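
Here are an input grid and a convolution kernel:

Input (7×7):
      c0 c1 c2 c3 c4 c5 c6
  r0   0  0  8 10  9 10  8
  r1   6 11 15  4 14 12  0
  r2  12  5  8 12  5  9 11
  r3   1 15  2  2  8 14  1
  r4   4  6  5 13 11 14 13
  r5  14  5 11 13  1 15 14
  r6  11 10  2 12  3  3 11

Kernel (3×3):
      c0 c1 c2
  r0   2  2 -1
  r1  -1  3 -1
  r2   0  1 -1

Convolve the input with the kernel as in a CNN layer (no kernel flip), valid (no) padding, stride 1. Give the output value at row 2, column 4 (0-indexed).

51

The receptive field on the input at this output position is [5 9 11 / 8 14 1 / 11 14 13]. Elementwise product with the kernel and sum: 5·2 + 9·2 + 11·-1 + 8·-1 + 14·3 + 1·-1 + 14·1 + 13·-1.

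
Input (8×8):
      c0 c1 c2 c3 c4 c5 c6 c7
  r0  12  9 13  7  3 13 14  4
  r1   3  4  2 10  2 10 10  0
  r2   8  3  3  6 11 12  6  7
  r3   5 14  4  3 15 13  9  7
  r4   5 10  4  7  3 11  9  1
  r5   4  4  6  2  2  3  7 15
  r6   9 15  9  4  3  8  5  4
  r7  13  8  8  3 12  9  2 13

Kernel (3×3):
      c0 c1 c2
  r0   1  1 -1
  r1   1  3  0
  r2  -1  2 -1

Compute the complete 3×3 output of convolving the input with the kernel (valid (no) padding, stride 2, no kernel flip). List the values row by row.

18 47 41
66 18 81
39 16 24

Output[0,0]: The receptive field on the input at this output position is [12 9 13 / 3 4 2 / 8 3 3]. Elementwise product with the kernel and sum: 12·1 + 9·1 + 13·-1 + 3·1 + 4·3 + 8·-1 + 3·2 + 3·-1.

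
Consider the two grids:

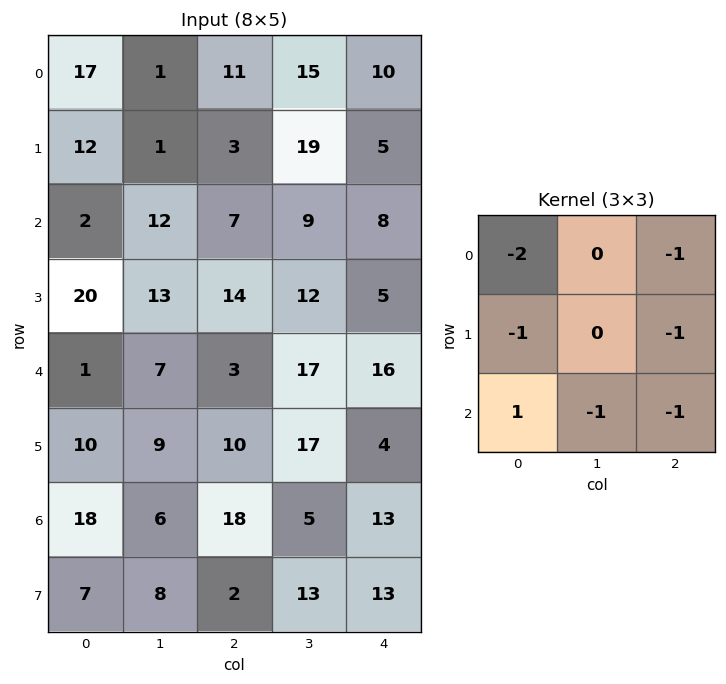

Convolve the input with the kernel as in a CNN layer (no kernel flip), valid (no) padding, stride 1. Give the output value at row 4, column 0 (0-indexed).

-31

The receptive field on the input at this output position is [1 7 3 / 10 9 10 / 18 6 18]. Elementwise product with the kernel and sum: 1·-2 + 3·-1 + 10·-1 + 10·-1 + 18·1 + 6·-1 + 18·-1.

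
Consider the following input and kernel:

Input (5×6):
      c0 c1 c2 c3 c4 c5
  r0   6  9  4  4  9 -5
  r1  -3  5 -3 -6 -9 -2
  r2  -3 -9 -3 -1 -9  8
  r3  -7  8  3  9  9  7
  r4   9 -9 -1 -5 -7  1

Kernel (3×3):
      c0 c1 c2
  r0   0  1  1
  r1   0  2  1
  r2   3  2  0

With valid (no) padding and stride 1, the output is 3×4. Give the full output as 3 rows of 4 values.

-7 -37 -19 -37
-24 14 1 24
16 -18 4 -5

Output[0,0]: The receptive field on the input at this output position is [6 9 4 / -3 5 -3 / -3 -9 -3]. Elementwise product with the kernel and sum: 9·1 + 4·1 + 5·2 + -3·1 + -3·3 + -9·2.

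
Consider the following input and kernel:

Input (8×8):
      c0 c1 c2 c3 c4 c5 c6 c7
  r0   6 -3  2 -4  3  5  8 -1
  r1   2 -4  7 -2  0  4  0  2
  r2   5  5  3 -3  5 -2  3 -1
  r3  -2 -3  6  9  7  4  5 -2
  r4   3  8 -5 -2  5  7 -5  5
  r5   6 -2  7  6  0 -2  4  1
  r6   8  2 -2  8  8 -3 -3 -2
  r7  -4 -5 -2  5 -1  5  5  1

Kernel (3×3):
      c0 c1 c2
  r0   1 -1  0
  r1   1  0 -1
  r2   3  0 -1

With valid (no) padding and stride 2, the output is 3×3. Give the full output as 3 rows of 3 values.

16 17 10
6 -15 29
20 -10 21

Output[0,0]: The receptive field on the input at this output position is [6 -3 2 / 2 -4 7 / 5 5 3]. Elementwise product with the kernel and sum: 6·1 + -3·-1 + 2·1 + 7·-1 + 5·3 + 3·-1.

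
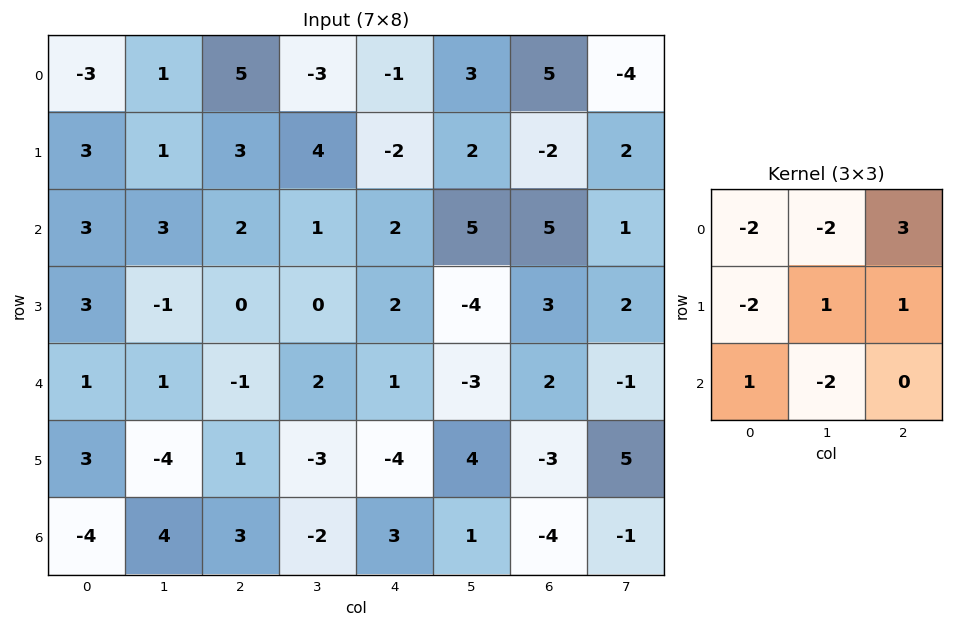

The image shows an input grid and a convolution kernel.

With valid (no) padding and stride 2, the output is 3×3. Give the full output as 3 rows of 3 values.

Output[0,0]: The receptive field on the input at this output position is [-3 1 5 / 3 1 3 / 3 3 2]. Elementwise product with the kernel and sum: -3·-2 + 1·-2 + 5·3 + 3·-2 + 1·1 + 3·1 + 3·1 + 3·-2.
Output[0,1]: The receptive field on the input at this output position is [5 -3 -1 / 3 4 -2 / 2 1 2]. Elementwise product with the kernel and sum: 5·-2 + -3·-2 + -1·3 + 3·-2 + 4·1 + -2·1 + 2·1 + 1·-2.

14 -11 7
-14 -3 3
-28 -1 20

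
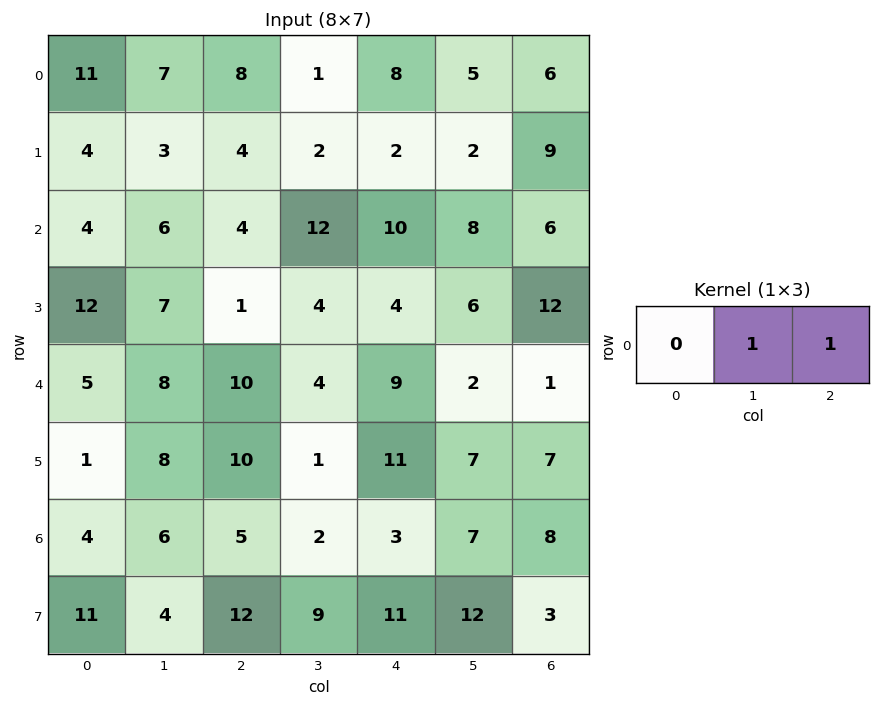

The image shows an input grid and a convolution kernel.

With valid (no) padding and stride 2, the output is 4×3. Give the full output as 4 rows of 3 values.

Output[0,0]: The receptive field on the input at this output position is [11 7 8]. Elementwise product with the kernel and sum: 7·1 + 8·1.
Output[0,1]: The receptive field on the input at this output position is [8 1 8]. Elementwise product with the kernel and sum: 1·1 + 8·1.

15 9 11
10 22 14
18 13 3
11 5 15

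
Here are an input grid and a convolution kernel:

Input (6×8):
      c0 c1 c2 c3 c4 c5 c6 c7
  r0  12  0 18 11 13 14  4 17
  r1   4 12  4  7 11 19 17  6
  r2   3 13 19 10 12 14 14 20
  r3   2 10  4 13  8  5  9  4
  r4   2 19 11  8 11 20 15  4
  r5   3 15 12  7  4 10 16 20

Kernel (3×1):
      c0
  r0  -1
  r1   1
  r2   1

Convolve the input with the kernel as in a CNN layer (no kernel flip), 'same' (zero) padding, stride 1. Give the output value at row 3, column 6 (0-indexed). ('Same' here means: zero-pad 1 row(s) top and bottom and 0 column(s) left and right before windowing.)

10

The receptive field on the zero-padded input at this output position is [14 / 9 / 15]. Elementwise product with the kernel and sum: 14·-1 + 9·1 + 15·1.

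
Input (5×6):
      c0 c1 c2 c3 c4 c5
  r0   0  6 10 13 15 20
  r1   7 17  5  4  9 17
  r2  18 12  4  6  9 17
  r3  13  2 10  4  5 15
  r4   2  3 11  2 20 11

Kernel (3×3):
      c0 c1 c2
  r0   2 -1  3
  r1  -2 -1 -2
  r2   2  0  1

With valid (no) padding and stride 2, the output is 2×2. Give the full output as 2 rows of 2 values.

Output[0,0]: The receptive field on the input at this output position is [0 6 10 / 7 17 5 / 18 12 4]. Elementwise product with the kernel and sum: 0·2 + 6·-1 + 10·3 + 7·-2 + 17·-1 + 5·-2 + 18·2 + 4·1.
Output[0,1]: The receptive field on the input at this output position is [10 13 15 / 5 4 9 / 4 6 9]. Elementwise product with the kernel and sum: 10·2 + 13·-1 + 15·3 + 5·-2 + 4·-1 + 9·-2 + 4·2 + 9·1.

23 37
3 37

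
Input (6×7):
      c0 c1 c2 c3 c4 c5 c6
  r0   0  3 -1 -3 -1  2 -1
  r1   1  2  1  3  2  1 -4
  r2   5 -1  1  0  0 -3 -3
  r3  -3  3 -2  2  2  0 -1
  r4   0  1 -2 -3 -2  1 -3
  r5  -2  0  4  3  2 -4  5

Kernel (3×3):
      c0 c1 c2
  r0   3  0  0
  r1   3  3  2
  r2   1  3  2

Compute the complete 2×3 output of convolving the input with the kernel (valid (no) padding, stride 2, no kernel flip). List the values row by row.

Output[0,0]: The receptive field on the input at this output position is [0 3 -1 / 1 2 1 / 5 -1 1]. Elementwise product with the kernel and sum: 0·3 + 1·3 + 2·3 + 1·2 + 5·1 + -1·3 + 1·2.
Output[0,1]: The receptive field on the input at this output position is [-1 -3 -1 / 1 3 2 / 1 0 0]. Elementwise product with the kernel and sum: -1·3 + 1·3 + 3·3 + 2·2 + 1·1 + 0·3 + 0·2.

15 14 -17
10 -8 -1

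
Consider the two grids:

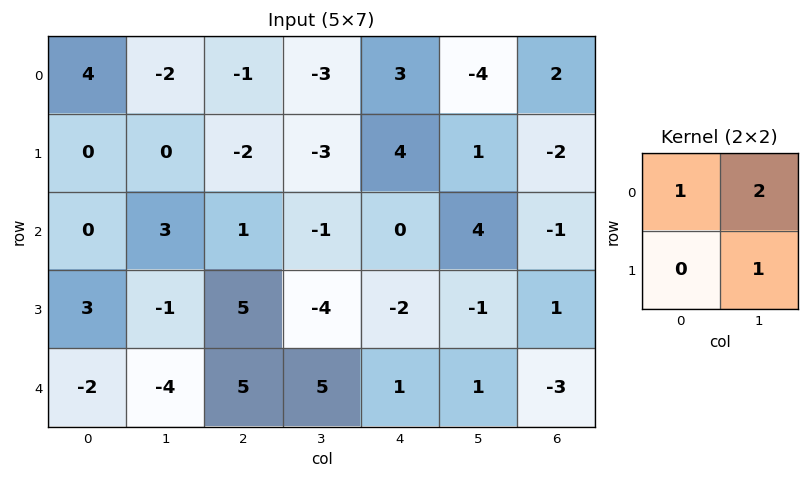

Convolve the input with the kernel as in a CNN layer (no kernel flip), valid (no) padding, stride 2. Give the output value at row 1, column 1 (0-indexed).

-5

The receptive field on the input at this output position is [1 -1 / 5 -4]. Elementwise product with the kernel and sum: 1·1 + -1·2 + -4·1.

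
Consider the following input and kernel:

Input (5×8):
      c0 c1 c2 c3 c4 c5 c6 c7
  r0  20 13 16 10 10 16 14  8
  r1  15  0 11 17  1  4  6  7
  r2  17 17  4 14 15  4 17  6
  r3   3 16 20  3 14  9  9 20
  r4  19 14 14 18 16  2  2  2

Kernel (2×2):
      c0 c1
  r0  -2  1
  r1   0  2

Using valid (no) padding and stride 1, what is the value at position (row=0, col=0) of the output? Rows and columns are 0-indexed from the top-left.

-27

The receptive field on the input at this output position is [20 13 / 15 0]. Elementwise product with the kernel and sum: 20·-2 + 13·1 + 0·2.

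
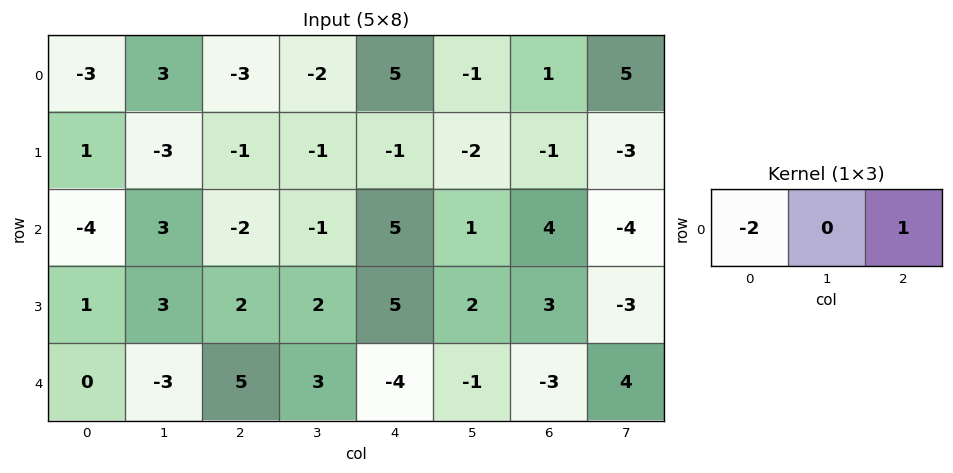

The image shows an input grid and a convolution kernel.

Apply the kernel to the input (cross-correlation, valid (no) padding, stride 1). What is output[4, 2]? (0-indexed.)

The receptive field on the input at this output position is [5 3 -4]. Elementwise product with the kernel and sum: 5·-2 + -4·1.

-14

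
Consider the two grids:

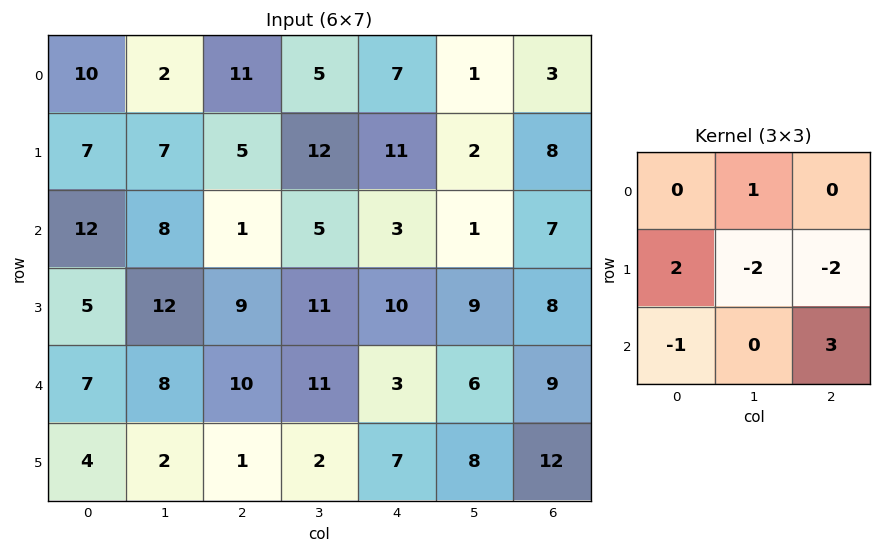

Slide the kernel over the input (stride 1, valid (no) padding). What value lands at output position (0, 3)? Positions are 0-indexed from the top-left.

3

The receptive field on the input at this output position is [5 7 1 / 12 11 2 / 5 3 1]. Elementwise product with the kernel and sum: 7·1 + 12·2 + 11·-2 + 2·-2 + 5·-1 + 1·3.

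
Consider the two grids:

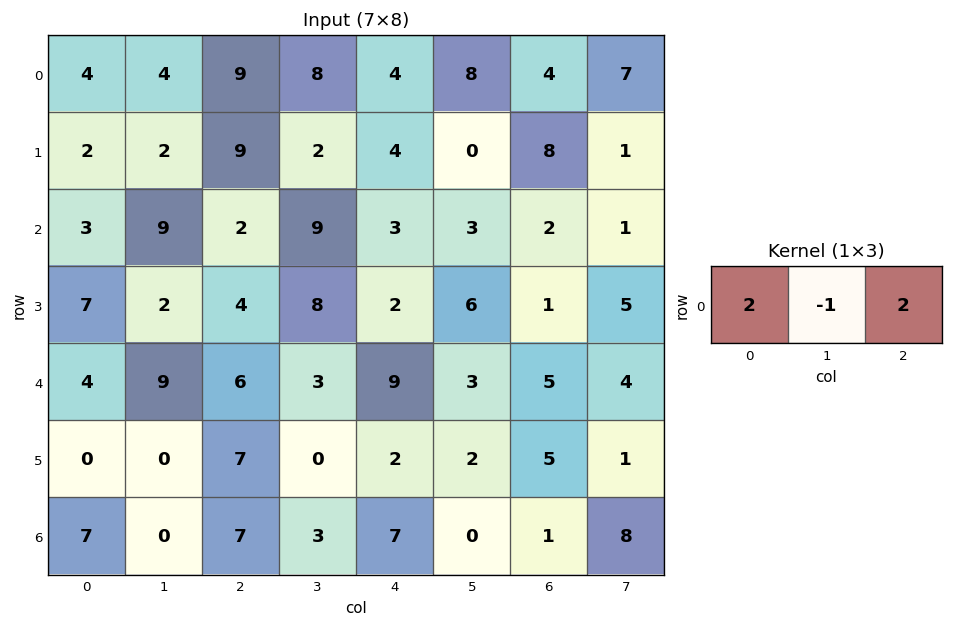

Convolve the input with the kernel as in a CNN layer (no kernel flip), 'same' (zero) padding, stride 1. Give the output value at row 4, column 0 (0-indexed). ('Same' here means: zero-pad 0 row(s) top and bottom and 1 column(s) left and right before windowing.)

14

The receptive field on the zero-padded input at this output position is [0 4 9]. Elementwise product with the kernel and sum: 0·2 + 4·-1 + 9·2.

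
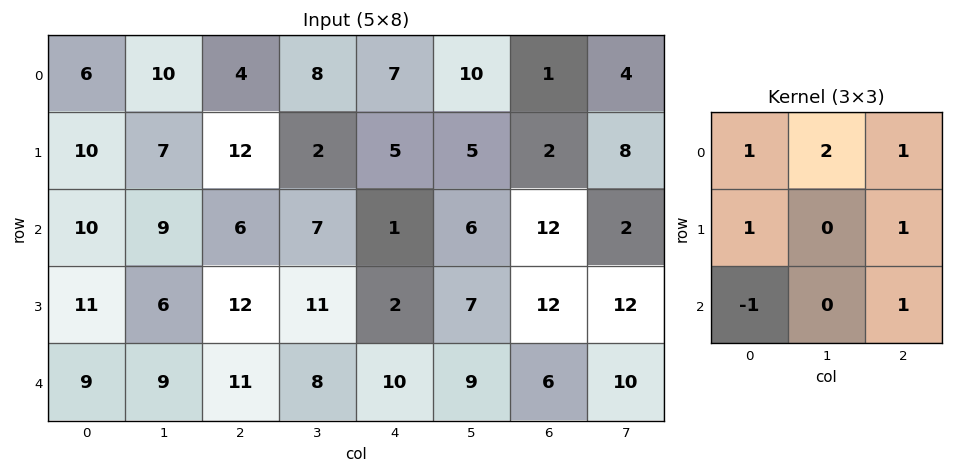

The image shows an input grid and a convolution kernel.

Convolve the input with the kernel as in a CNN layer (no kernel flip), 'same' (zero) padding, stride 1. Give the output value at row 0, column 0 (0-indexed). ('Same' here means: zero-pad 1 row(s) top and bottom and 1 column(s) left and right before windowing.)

17

The receptive field on the zero-padded input at this output position is [0 0 0 / 0 6 10 / 0 10 7]. Elementwise product with the kernel and sum: 0·1 + 0·2 + 0·1 + 0·1 + 10·1 + 0·-1 + 7·1.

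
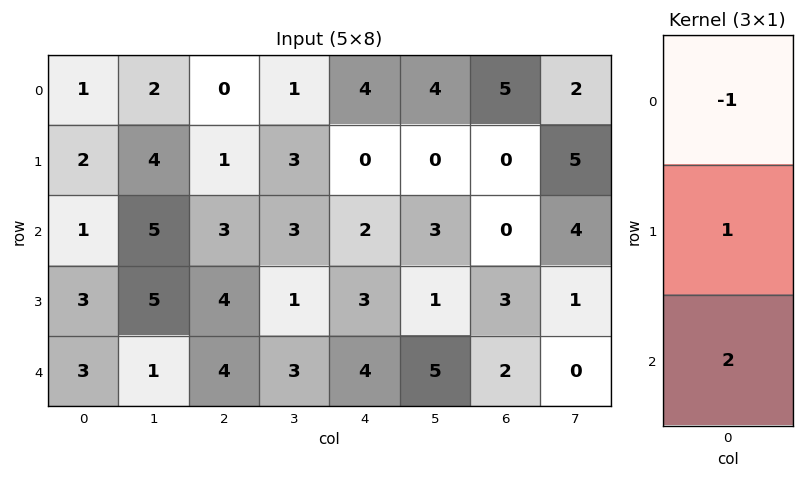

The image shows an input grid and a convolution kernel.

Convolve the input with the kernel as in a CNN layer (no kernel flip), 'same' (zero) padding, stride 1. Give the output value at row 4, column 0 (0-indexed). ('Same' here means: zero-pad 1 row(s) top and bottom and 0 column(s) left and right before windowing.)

The receptive field on the zero-padded input at this output position is [3 / 3 / 0]. Elementwise product with the kernel and sum: 3·-1 + 3·1 + 0·2.

0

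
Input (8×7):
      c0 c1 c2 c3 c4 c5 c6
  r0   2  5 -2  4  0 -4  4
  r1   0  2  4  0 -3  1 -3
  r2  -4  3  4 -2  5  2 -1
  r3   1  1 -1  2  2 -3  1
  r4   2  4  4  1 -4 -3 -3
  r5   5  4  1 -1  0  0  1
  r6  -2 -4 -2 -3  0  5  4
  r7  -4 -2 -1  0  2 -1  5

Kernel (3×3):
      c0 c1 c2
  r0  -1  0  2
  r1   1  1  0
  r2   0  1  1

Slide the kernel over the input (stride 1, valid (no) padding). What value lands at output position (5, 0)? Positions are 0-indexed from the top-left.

The receptive field on the input at this output position is [5 4 1 / -2 -4 -2 / -4 -2 -1]. Elementwise product with the kernel and sum: 5·-1 + 1·2 + -2·1 + -4·1 + -2·1 + -1·1.

-12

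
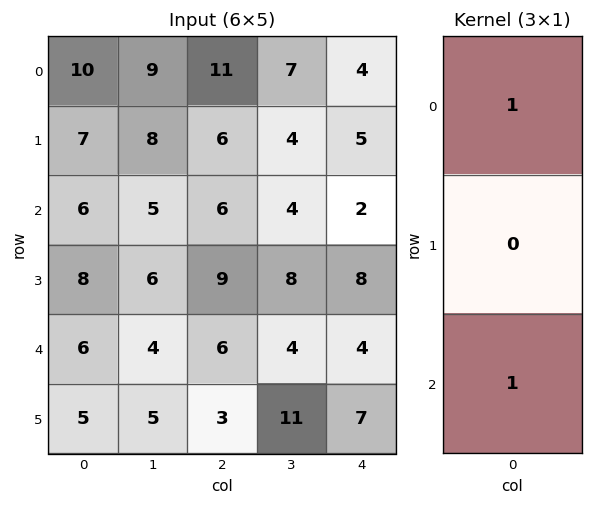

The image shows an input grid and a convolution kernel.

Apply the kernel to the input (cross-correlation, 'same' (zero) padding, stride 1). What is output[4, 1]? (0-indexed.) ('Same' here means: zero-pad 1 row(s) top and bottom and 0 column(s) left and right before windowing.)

The receptive field on the zero-padded input at this output position is [6 / 4 / 5]. Elementwise product with the kernel and sum: 6·1 + 5·1.

11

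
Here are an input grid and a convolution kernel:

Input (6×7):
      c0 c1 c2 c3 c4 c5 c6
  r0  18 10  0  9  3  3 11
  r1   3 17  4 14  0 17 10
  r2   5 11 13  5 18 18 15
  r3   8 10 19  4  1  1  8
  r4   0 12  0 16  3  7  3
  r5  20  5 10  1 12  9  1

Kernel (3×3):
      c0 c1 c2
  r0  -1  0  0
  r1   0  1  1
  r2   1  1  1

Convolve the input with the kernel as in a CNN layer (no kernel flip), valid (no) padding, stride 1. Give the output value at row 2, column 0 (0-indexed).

36

The receptive field on the input at this output position is [5 11 13 / 8 10 19 / 0 12 0]. Elementwise product with the kernel and sum: 5·-1 + 10·1 + 19·1 + 0·1 + 12·1 + 0·1.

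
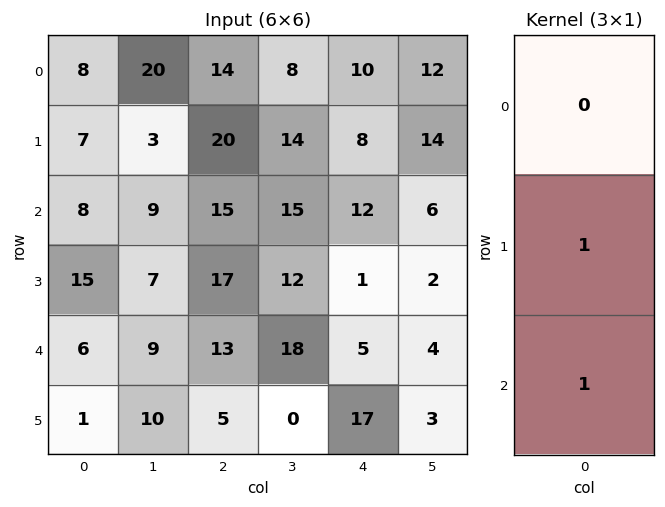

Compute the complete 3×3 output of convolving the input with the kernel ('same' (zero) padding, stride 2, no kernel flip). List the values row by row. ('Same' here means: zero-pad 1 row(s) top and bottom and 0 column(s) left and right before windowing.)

Output[0,0]: The receptive field on the zero-padded input at this output position is [0 / 8 / 7]. Elementwise product with the kernel and sum: 8·1 + 7·1.
Output[0,1]: The receptive field on the zero-padded input at this output position is [0 / 14 / 20]. Elementwise product with the kernel and sum: 14·1 + 20·1.

15 34 18
23 32 13
7 18 22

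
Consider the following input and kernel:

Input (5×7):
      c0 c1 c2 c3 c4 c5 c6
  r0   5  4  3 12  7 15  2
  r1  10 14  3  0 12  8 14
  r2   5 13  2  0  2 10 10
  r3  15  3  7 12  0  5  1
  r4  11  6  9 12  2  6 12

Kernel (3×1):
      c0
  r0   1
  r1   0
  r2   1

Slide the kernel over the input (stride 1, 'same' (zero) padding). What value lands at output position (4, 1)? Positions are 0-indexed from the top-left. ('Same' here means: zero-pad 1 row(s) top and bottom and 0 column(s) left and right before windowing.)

3

The receptive field on the zero-padded input at this output position is [3 / 6 / 0]. Elementwise product with the kernel and sum: 3·1 + 0·1.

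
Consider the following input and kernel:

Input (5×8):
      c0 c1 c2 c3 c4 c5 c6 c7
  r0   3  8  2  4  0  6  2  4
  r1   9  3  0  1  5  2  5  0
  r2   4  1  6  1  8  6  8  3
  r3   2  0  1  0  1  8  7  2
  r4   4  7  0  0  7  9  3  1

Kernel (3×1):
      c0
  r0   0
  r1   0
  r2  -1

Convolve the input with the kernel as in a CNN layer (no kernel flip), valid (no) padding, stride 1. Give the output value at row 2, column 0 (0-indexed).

The receptive field on the input at this output position is [4 / 2 / 4]. Elementwise product with the kernel and sum: 4·-1.

-4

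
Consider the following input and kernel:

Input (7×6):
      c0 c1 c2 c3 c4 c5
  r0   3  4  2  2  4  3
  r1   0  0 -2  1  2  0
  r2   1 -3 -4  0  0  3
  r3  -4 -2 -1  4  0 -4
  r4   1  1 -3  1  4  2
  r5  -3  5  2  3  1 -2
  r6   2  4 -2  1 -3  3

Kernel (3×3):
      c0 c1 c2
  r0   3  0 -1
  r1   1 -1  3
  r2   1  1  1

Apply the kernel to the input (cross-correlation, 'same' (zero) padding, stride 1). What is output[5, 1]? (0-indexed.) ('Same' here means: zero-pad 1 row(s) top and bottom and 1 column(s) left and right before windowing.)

8

The receptive field on the zero-padded input at this output position is [1 1 -3 / -3 5 2 / 2 4 -2]. Elementwise product with the kernel and sum: 1·3 + -3·-1 + -3·1 + 5·-1 + 2·3 + 2·1 + 4·1 + -2·1.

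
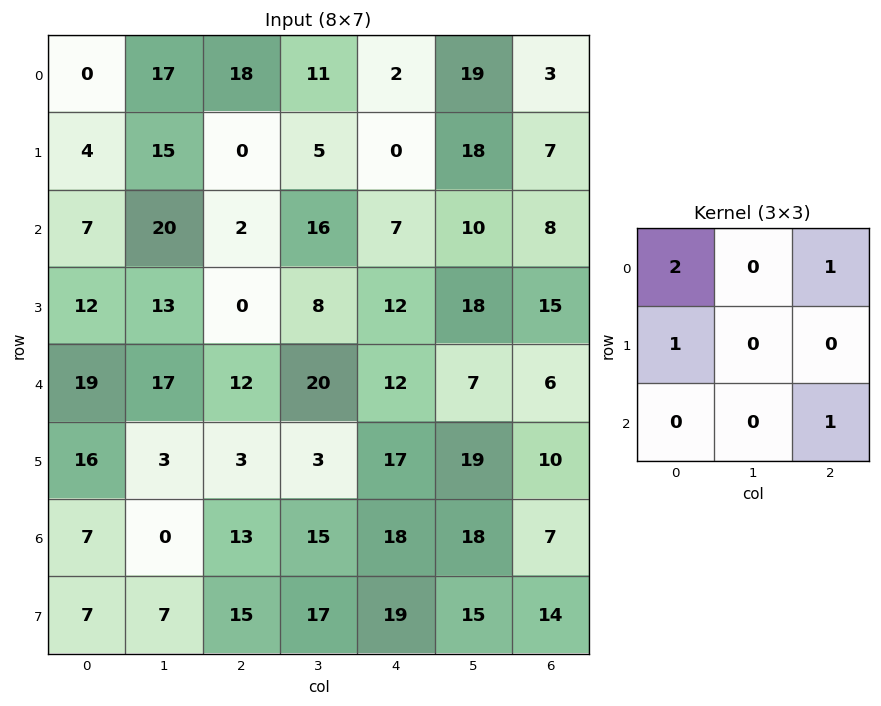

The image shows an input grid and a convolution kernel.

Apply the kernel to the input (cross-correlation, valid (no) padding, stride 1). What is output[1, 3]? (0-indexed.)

62

The receptive field on the input at this output position is [5 0 18 / 16 7 10 / 8 12 18]. Elementwise product with the kernel and sum: 5·2 + 18·1 + 16·1 + 18·1.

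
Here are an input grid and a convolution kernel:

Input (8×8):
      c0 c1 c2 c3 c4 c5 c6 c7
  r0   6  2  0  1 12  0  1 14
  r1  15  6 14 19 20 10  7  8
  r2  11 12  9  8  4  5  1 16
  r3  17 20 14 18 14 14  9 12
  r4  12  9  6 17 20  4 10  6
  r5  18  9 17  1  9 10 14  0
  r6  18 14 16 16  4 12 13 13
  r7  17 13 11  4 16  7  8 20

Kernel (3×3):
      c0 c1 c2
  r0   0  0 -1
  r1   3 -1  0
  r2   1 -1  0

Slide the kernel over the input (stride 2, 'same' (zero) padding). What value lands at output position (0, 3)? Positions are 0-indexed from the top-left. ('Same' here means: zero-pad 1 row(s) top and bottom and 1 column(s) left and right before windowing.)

2

The receptive field on the zero-padded input at this output position is [0 0 0 / 0 1 14 / 10 7 8]. Elementwise product with the kernel and sum: 0·-1 + 0·3 + 1·-1 + 10·1 + 7·-1.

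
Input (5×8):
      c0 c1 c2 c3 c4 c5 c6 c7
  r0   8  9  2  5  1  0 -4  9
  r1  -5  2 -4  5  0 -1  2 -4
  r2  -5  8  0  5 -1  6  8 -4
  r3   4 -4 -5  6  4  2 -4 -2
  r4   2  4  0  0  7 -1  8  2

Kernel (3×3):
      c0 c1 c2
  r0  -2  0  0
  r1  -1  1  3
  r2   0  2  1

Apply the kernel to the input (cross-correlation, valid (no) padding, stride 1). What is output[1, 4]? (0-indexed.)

31

The receptive field on the input at this output position is [0 -1 2 / -1 6 8 / 4 2 -4]. Elementwise product with the kernel and sum: 0·-2 + -1·-1 + 6·1 + 8·3 + 2·2 + -4·1.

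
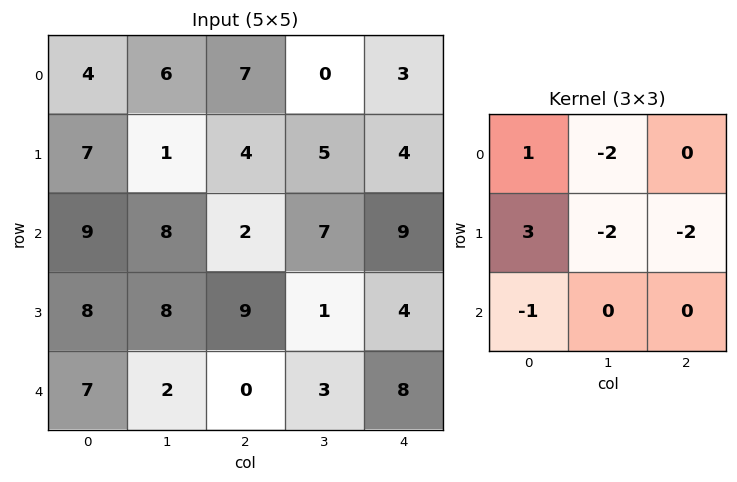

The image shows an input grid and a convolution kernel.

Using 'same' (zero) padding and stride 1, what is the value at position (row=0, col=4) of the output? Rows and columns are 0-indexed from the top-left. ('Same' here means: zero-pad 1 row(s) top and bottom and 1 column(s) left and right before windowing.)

The receptive field on the zero-padded input at this output position is [0 0 0 / 0 3 0 / 5 4 0]. Elementwise product with the kernel and sum: 0·1 + 0·-2 + 0·3 + 3·-2 + 0·-2 + 5·-1.

-11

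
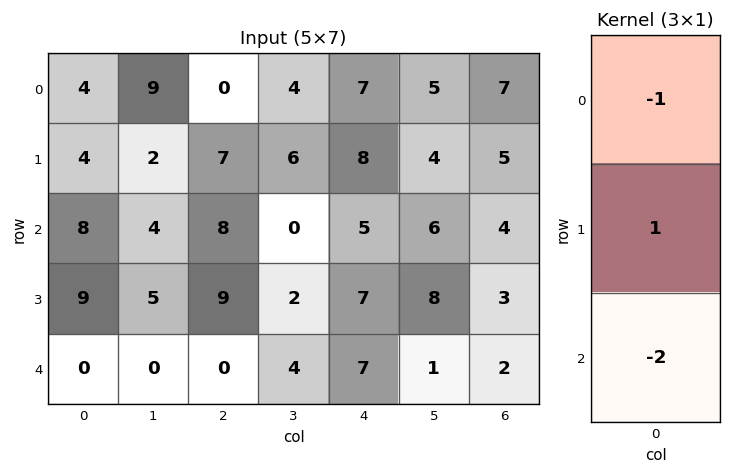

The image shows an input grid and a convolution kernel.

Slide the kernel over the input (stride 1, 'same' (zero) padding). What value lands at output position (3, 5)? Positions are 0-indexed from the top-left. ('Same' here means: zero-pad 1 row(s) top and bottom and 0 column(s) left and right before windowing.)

0

The receptive field on the zero-padded input at this output position is [6 / 8 / 1]. Elementwise product with the kernel and sum: 6·-1 + 8·1 + 1·-2.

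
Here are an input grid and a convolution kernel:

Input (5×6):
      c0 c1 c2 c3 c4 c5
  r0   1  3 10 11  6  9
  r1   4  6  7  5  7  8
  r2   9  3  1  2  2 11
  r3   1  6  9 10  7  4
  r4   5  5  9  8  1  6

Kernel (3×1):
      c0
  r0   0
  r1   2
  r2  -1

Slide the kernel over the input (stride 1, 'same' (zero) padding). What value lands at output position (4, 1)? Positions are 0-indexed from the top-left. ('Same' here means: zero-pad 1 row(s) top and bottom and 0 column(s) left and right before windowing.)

10

The receptive field on the zero-padded input at this output position is [6 / 5 / 0]. Elementwise product with the kernel and sum: 5·2 + 0·-1.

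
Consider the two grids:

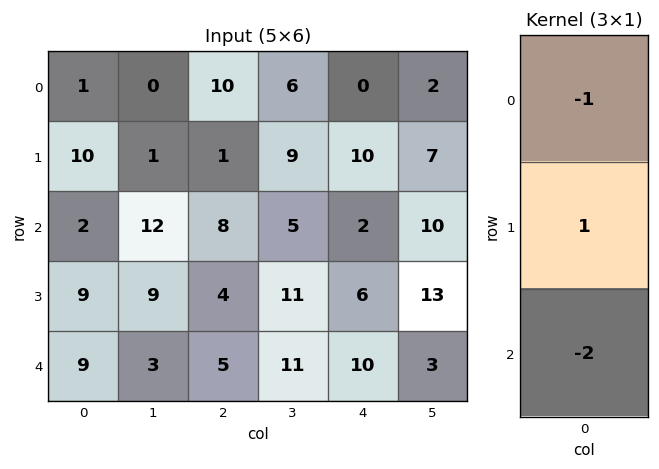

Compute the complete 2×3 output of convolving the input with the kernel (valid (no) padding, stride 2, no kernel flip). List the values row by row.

5 -25 6
-11 -14 -16

Output[0,0]: The receptive field on the input at this output position is [1 / 10 / 2]. Elementwise product with the kernel and sum: 1·-1 + 10·1 + 2·-2.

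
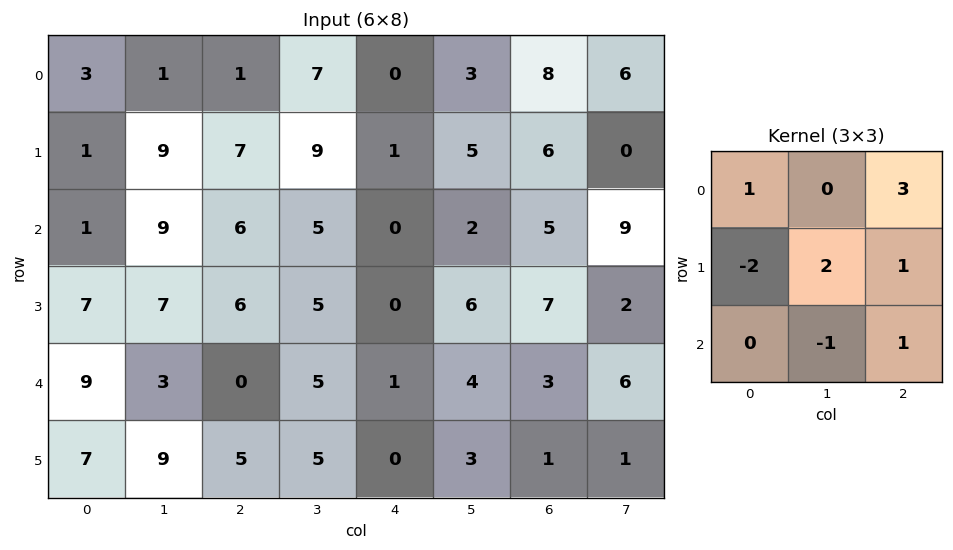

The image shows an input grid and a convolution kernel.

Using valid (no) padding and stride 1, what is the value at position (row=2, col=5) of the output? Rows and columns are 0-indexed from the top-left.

36

The receptive field on the input at this output position is [2 5 9 / 6 7 2 / 4 3 6]. Elementwise product with the kernel and sum: 2·1 + 9·3 + 6·-2 + 7·2 + 2·1 + 3·-1 + 6·1.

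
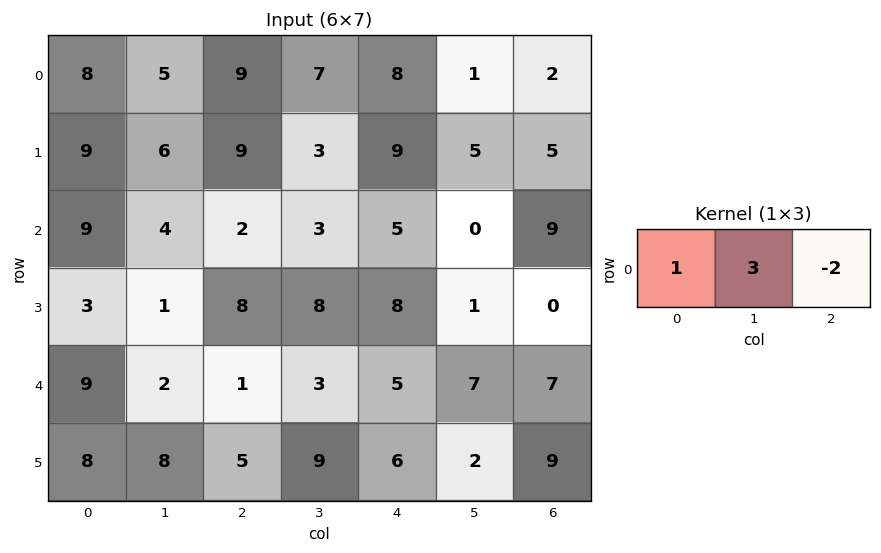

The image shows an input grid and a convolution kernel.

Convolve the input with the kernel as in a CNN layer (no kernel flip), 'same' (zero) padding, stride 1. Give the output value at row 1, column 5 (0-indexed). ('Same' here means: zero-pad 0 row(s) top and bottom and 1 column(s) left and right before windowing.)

The receptive field on the zero-padded input at this output position is [9 5 5]. Elementwise product with the kernel and sum: 9·1 + 5·3 + 5·-2.

14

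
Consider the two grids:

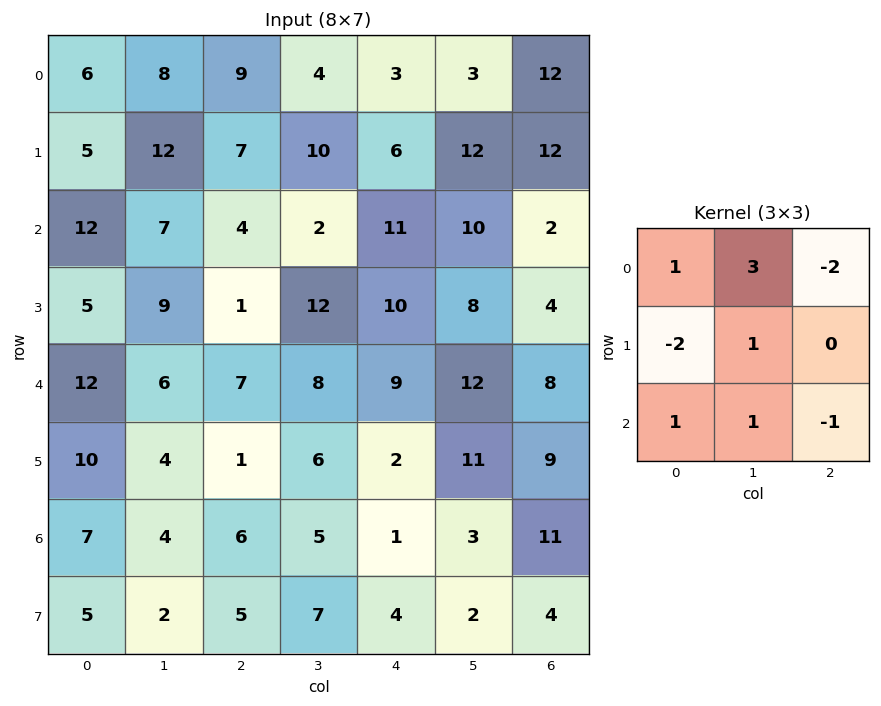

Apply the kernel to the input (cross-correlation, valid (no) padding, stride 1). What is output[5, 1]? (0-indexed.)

The receptive field on the input at this output position is [4 1 6 / 4 6 5 / 2 5 7]. Elementwise product with the kernel and sum: 4·1 + 1·3 + 6·-2 + 4·-2 + 6·1 + 2·1 + 5·1 + 7·-1.

-7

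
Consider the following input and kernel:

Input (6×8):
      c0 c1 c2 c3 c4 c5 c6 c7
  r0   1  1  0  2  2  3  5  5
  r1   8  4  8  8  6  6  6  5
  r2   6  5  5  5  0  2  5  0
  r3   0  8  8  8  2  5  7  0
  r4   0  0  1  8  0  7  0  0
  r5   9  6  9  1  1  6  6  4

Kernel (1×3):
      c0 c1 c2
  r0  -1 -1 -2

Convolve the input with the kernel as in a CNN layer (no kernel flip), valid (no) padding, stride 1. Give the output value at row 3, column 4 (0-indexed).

The receptive field on the input at this output position is [2 5 7]. Elementwise product with the kernel and sum: 2·-1 + 5·-1 + 7·-2.

-21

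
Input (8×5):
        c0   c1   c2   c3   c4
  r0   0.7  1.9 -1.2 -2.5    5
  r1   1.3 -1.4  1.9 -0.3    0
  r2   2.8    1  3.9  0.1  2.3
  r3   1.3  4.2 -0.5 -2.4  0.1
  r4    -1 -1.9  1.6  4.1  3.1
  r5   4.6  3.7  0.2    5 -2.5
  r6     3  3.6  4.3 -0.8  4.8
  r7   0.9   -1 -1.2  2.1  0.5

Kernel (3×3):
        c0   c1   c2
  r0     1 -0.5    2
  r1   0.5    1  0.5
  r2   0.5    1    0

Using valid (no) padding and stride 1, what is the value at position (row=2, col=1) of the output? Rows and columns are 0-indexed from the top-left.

0.3

The receptive field on the input at this output position is [1 3.9 0.1 / 4.2 -0.5 -2.4 / -1.9 1.6 4.1]. Elementwise product with the kernel and sum: 1·1 + 3.9·-0.5 + 0.1·2 + 4.2·0.5 + -0.5·1 + -2.4·0.5 + -1.9·0.5 + 1.6·1.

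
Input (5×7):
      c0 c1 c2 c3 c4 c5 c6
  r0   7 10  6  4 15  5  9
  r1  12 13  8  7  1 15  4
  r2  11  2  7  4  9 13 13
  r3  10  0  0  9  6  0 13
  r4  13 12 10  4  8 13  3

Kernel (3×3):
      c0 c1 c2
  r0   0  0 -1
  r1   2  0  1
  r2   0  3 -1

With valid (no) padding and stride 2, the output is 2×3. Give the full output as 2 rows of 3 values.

25 5 23
39 1 48

Output[0,0]: The receptive field on the input at this output position is [7 10 6 / 12 13 8 / 11 2 7]. Elementwise product with the kernel and sum: 6·-1 + 12·2 + 8·1 + 2·3 + 7·-1.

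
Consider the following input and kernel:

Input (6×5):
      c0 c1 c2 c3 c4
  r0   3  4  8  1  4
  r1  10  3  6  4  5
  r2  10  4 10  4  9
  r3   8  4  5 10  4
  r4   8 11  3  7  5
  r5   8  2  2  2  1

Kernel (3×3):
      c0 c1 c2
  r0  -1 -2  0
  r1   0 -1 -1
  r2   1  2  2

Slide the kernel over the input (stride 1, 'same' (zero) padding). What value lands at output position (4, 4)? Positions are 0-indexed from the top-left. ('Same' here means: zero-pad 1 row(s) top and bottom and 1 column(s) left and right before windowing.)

The receptive field on the zero-padded input at this output position is [10 4 0 / 7 5 0 / 2 1 0]. Elementwise product with the kernel and sum: 10·-1 + 4·-2 + 5·-1 + 0·-1 + 2·1 + 1·2 + 0·2.

-19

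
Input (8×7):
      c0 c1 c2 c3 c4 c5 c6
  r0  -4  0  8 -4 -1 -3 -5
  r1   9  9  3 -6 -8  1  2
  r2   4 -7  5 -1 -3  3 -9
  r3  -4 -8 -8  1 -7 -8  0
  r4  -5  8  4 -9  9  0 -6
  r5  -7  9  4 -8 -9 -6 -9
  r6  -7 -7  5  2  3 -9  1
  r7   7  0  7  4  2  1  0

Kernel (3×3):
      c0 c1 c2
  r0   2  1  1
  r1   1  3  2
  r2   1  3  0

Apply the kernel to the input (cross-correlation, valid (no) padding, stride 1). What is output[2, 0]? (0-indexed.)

The receptive field on the input at this output position is [4 -7 5 / -4 -8 -8 / -5 8 4]. Elementwise product with the kernel and sum: 4·2 + -7·1 + 5·1 + -4·1 + -8·3 + -8·2 + -5·1 + 8·3.

-19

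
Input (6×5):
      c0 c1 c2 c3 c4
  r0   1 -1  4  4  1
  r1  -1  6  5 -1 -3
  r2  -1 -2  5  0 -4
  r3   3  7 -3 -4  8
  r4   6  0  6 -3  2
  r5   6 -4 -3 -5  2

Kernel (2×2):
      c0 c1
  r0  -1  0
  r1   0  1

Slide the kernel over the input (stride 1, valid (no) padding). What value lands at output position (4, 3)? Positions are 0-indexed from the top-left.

5

The receptive field on the input at this output position is [-3 2 / -5 2]. Elementwise product with the kernel and sum: -3·-1 + 2·1.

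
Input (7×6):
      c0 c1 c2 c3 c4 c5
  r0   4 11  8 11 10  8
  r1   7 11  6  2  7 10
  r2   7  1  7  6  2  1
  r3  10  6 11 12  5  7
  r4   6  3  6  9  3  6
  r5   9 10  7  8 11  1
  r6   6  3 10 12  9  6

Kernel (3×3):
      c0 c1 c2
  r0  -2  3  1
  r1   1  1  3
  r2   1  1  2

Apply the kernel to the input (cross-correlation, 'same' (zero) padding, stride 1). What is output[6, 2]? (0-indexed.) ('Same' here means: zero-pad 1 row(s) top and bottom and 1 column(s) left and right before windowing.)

58

The receptive field on the zero-padded input at this output position is [10 7 8 / 3 10 12 / 0 0 0]. Elementwise product with the kernel and sum: 10·-2 + 7·3 + 8·1 + 3·1 + 10·1 + 12·3 + 0·1 + 0·1 + 0·2.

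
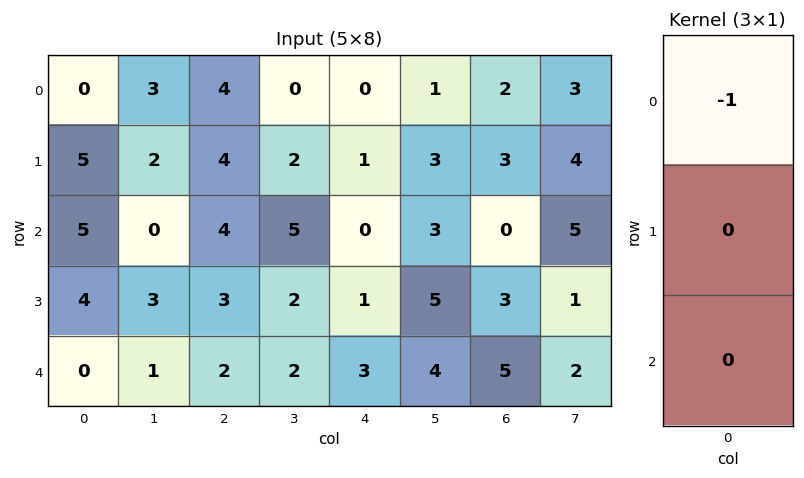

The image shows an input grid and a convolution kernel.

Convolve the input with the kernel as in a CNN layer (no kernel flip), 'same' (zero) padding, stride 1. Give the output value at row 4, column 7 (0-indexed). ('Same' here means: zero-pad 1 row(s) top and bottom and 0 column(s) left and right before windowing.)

-1

The receptive field on the zero-padded input at this output position is [1 / 2 / 0]. Elementwise product with the kernel and sum: 1·-1.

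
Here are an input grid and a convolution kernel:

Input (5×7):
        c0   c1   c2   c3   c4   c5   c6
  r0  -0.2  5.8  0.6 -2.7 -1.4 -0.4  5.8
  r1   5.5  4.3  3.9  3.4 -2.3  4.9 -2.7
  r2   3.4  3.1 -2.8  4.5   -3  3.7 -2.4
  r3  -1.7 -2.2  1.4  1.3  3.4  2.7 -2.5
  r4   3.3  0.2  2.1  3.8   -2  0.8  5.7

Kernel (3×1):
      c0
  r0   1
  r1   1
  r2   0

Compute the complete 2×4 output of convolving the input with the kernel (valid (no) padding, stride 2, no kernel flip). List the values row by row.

5.3 4.5 -3.7 3.1
1.7 -1.4 0.4 -4.9

Output[0,0]: The receptive field on the input at this output position is [-0.2 / 5.5 / 3.4]. Elementwise product with the kernel and sum: -0.2·1 + 5.5·1.
Output[0,1]: The receptive field on the input at this output position is [0.6 / 3.9 / -2.8]. Elementwise product with the kernel and sum: 0.6·1 + 3.9·1.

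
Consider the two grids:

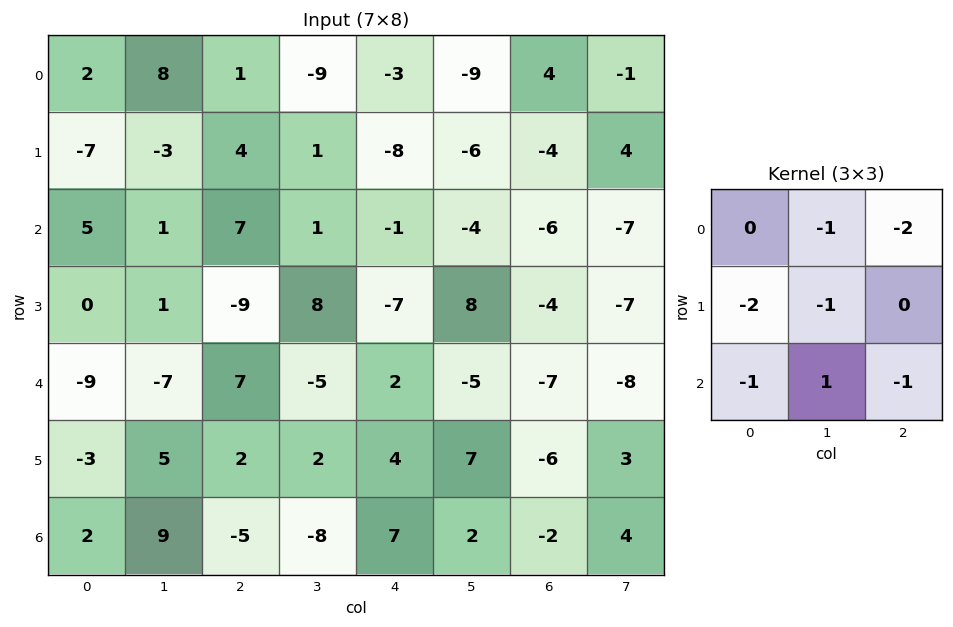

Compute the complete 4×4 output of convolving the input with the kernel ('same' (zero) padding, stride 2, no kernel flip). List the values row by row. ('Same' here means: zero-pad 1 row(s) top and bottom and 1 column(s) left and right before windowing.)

Output[0,0]: The receptive field on the zero-padded input at this output position is [0 0 0 / 0 2 8 / 0 -7 -3]. Elementwise product with the kernel and sum: 0·-1 + 0·-2 + 0·-2 + 2·-1 + 0·-1 + -7·1 + -3·-1.

-6 -11 18 12
7 -33 -4 5
-1 -5 -6 19
-9 -19 -9 -2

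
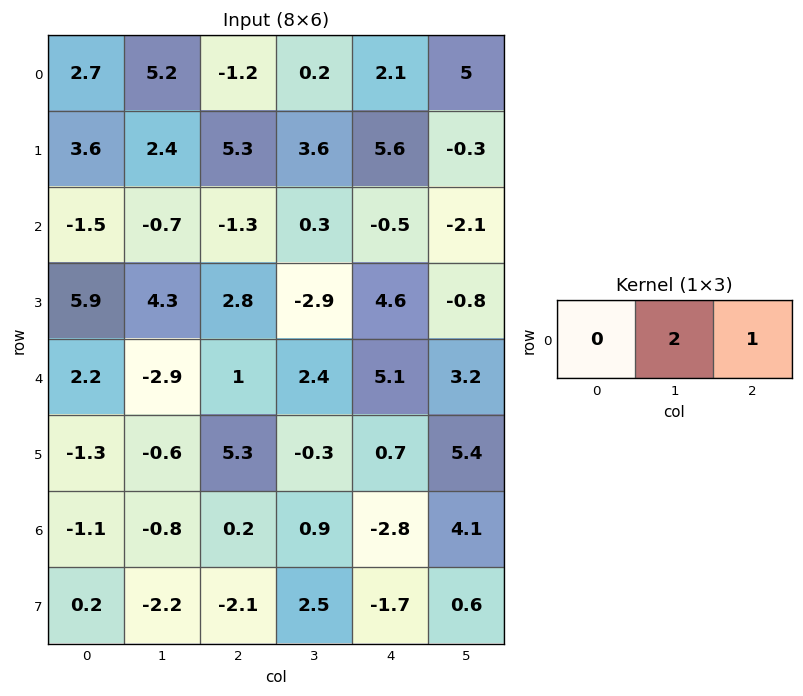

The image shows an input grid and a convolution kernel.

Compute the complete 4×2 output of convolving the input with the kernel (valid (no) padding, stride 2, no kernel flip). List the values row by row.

9.2 2.5
-2.7 0.1
-4.8 9.9
-1.4 -1

Output[0,0]: The receptive field on the input at this output position is [2.7 5.2 -1.2]. Elementwise product with the kernel and sum: 5.2·2 + -1.2·1.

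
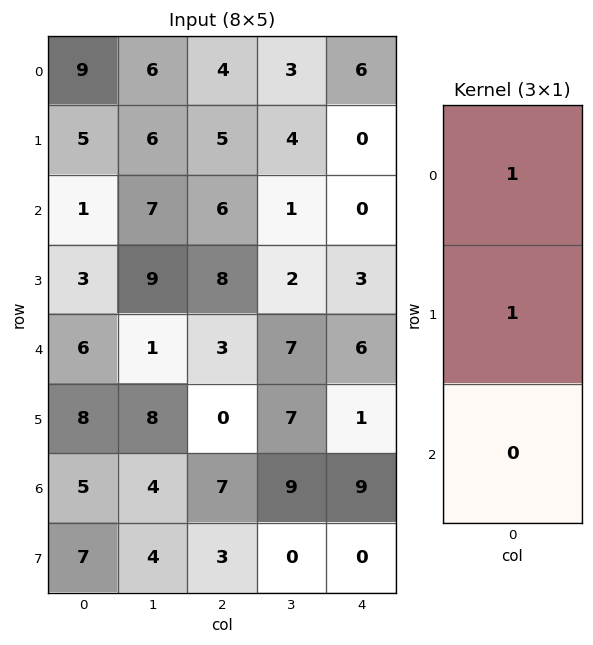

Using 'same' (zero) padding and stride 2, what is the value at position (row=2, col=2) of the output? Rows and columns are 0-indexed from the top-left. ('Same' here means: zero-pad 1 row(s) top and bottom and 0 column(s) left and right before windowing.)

The receptive field on the zero-padded input at this output position is [3 / 6 / 1]. Elementwise product with the kernel and sum: 3·1 + 6·1.

9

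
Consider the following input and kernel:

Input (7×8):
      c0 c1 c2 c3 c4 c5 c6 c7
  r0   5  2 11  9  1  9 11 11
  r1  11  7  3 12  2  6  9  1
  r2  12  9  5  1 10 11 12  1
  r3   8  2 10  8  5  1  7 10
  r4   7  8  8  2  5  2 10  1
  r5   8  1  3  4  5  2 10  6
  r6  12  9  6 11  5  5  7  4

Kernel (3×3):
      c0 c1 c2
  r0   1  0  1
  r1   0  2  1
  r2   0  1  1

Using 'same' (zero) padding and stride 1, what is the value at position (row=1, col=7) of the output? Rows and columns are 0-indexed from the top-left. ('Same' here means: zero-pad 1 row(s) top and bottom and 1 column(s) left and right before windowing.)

14

The receptive field on the zero-padded input at this output position is [11 11 0 / 9 1 0 / 12 1 0]. Elementwise product with the kernel and sum: 11·1 + 0·1 + 1·2 + 0·1 + 1·1 + 0·1.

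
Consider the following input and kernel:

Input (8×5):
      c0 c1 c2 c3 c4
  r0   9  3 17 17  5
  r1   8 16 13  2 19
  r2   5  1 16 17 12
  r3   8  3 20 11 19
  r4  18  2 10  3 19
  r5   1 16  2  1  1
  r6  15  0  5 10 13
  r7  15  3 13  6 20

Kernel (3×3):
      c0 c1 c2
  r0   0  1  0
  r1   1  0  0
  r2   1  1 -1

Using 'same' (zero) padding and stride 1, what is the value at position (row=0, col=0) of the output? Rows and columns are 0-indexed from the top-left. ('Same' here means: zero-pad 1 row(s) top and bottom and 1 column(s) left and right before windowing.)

The receptive field on the zero-padded input at this output position is [0 0 0 / 0 9 3 / 0 8 16]. Elementwise product with the kernel and sum: 0·1 + 0·1 + 0·1 + 8·1 + 16·-1.

-8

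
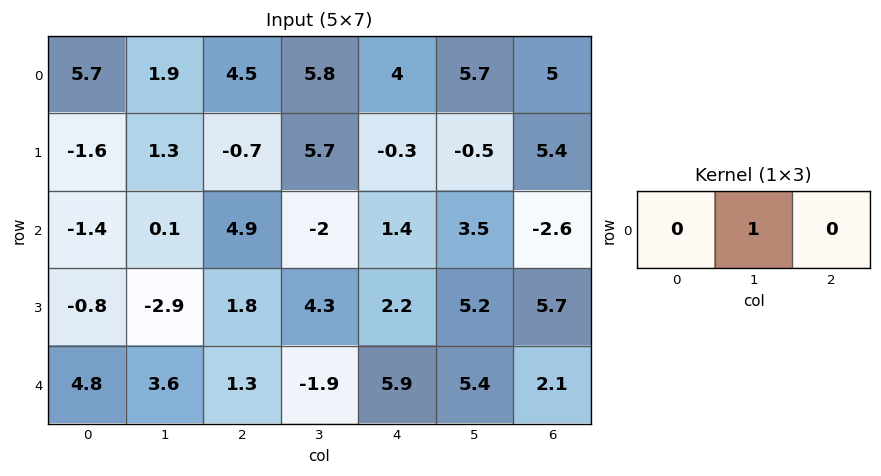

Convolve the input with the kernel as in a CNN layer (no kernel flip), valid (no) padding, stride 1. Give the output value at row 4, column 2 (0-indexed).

-1.9

The receptive field on the input at this output position is [1.3 -1.9 5.9]. Elementwise product with the kernel and sum: -1.9·1.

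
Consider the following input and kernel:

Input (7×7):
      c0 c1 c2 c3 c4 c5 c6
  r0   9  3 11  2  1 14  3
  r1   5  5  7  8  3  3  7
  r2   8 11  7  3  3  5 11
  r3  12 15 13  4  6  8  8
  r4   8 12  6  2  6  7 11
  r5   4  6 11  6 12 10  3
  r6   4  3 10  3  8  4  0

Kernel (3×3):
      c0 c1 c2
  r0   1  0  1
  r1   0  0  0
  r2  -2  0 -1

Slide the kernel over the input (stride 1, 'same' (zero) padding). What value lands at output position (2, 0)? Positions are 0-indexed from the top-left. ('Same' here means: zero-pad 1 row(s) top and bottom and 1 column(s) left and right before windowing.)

-10

The receptive field on the zero-padded input at this output position is [0 5 5 / 0 8 11 / 0 12 15]. Elementwise product with the kernel and sum: 0·1 + 5·1 + 0·-2 + 15·-1.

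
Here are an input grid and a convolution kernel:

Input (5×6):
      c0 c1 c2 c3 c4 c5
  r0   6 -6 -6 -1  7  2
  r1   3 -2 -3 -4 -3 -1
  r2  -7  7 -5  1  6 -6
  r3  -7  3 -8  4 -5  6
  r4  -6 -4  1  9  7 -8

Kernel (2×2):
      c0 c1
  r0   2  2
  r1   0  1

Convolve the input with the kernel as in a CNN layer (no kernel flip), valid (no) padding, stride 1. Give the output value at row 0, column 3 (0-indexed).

The receptive field on the input at this output position is [-1 7 / -4 -3]. Elementwise product with the kernel and sum: -1·2 + 7·2 + -3·1.

9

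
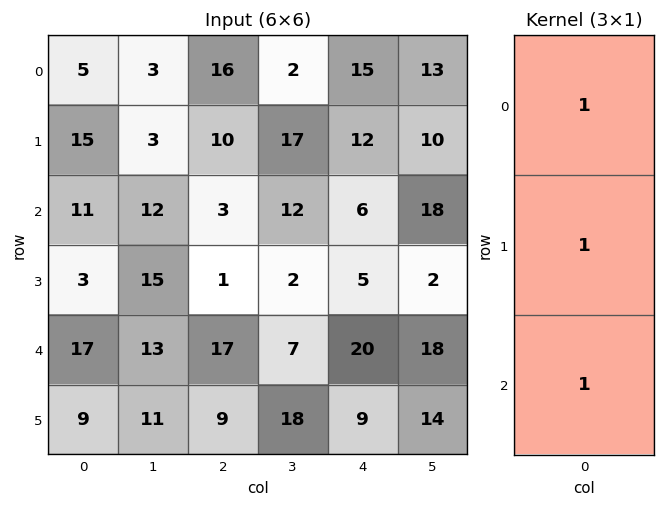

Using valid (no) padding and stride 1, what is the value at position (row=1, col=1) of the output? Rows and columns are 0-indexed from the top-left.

The receptive field on the input at this output position is [3 / 12 / 15]. Elementwise product with the kernel and sum: 3·1 + 12·1 + 15·1.

30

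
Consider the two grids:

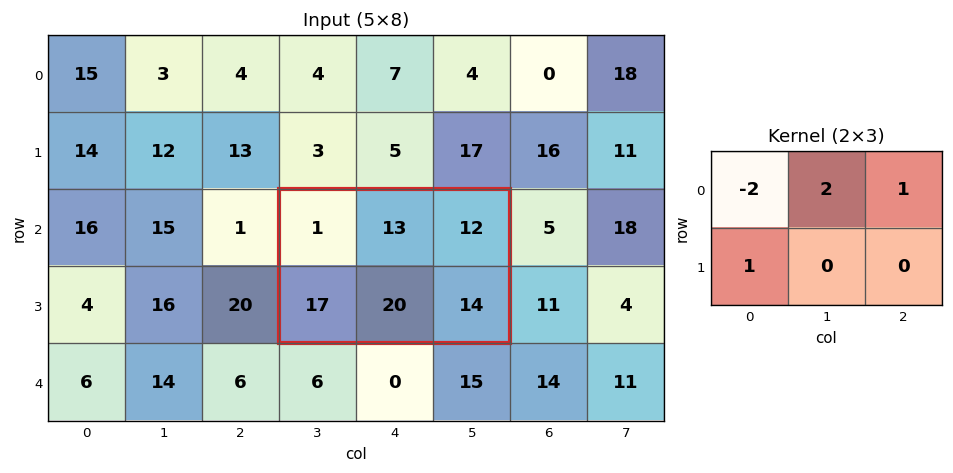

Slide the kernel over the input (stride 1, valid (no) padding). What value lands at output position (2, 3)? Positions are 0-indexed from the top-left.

The receptive field on the input at this output position is [1 13 12 / 17 20 14]. Elementwise product with the kernel and sum: 1·-2 + 13·2 + 12·1 + 17·1.

53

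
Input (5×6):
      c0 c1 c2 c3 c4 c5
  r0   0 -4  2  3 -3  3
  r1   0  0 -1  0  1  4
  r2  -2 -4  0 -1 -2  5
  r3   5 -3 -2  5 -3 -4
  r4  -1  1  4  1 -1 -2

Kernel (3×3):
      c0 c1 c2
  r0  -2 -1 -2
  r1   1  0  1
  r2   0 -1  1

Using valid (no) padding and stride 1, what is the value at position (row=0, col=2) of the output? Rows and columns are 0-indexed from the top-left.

The receptive field on the input at this output position is [2 3 -3 / -1 0 1 / 0 -1 -2]. Elementwise product with the kernel and sum: 2·-2 + 3·-1 + -3·-2 + -1·1 + 1·1 + -1·-1 + -2·1.

-2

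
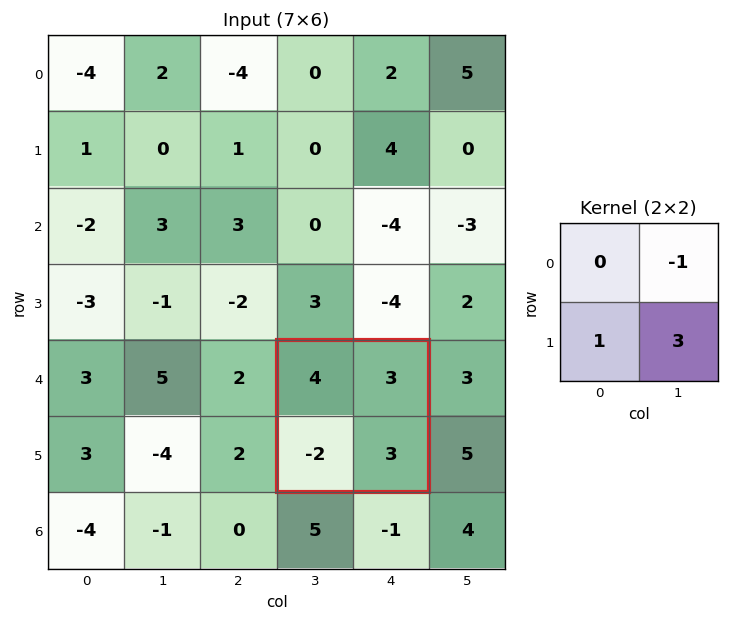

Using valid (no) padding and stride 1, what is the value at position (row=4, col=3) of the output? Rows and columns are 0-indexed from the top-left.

4

The receptive field on the input at this output position is [4 3 / -2 3]. Elementwise product with the kernel and sum: 3·-1 + -2·1 + 3·3.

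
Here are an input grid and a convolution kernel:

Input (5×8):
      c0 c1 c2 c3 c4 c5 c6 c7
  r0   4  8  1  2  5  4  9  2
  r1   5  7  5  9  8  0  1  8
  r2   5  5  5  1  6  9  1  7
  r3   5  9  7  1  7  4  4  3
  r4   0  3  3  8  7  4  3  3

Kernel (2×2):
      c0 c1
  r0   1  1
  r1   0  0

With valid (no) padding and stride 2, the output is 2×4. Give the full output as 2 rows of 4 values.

Output[0,0]: The receptive field on the input at this output position is [4 8 / 5 7]. Elementwise product with the kernel and sum: 4·1 + 8·1.

12 3 9 11
10 6 15 8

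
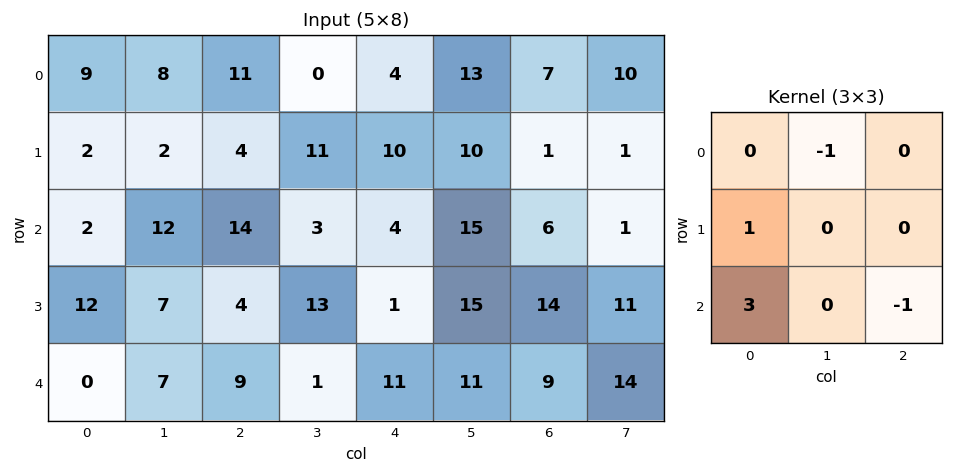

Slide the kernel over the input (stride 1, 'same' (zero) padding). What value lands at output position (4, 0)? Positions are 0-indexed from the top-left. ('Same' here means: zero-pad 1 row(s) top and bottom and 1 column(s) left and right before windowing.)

-12

The receptive field on the zero-padded input at this output position is [0 12 7 / 0 0 7 / 0 0 0]. Elementwise product with the kernel and sum: 12·-1 + 0·1 + 0·3 + 0·-1.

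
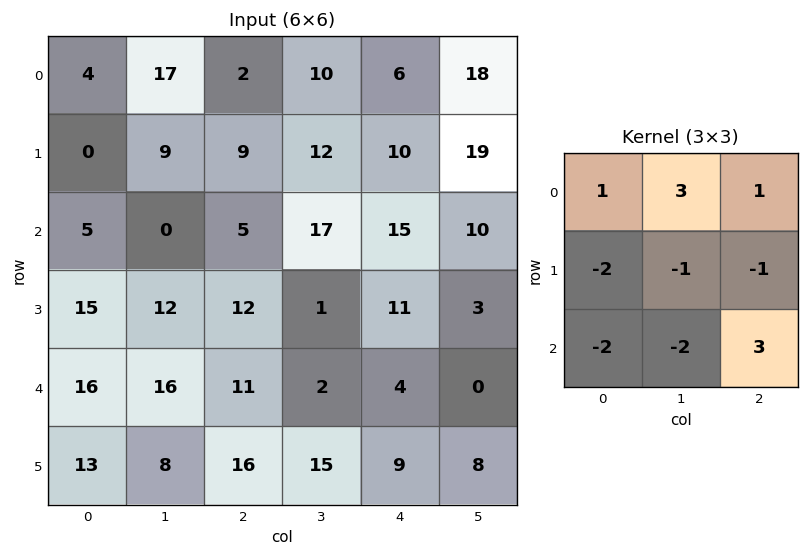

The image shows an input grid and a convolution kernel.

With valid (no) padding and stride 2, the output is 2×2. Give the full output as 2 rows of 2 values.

Output[0,0]: The receptive field on the input at this output position is [4 17 2 / 0 9 9 / 5 0 5]. Elementwise product with the kernel and sum: 4·1 + 17·3 + 2·1 + 0·-2 + 9·-1 + 9·-1 + 5·-2 + 0·-2 + 5·3.

44 -1
-75 21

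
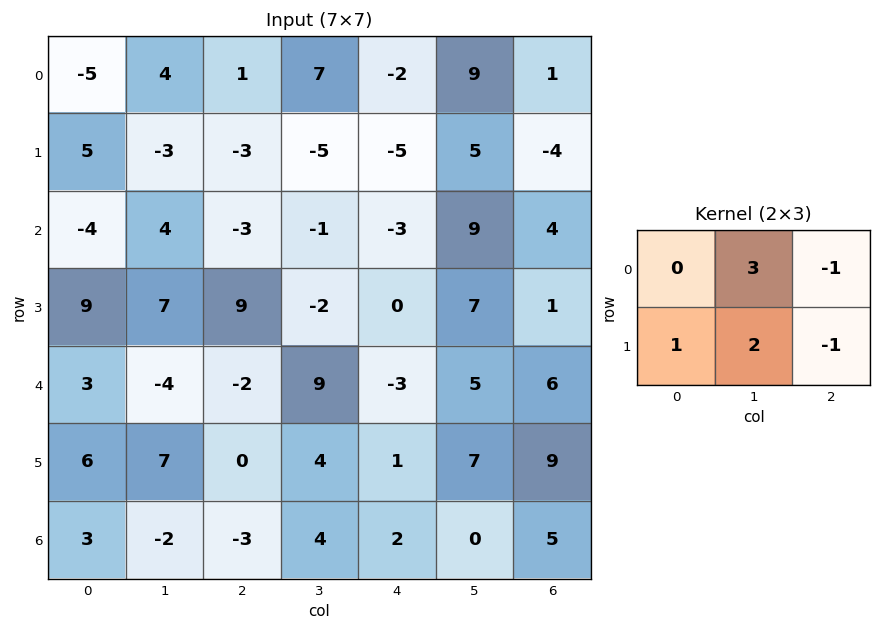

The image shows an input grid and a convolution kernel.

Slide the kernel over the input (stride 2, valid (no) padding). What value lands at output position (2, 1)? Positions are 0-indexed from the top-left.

The receptive field on the input at this output position is [-2 9 -3 / 0 4 1]. Elementwise product with the kernel and sum: 9·3 + -3·-1 + 0·1 + 4·2 + 1·-1.

37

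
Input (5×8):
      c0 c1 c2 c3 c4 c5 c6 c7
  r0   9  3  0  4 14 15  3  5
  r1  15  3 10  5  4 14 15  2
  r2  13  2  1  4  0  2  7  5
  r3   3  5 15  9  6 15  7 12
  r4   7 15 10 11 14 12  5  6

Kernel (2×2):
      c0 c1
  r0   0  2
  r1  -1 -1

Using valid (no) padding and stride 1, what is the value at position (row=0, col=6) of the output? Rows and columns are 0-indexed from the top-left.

The receptive field on the input at this output position is [3 5 / 15 2]. Elementwise product with the kernel and sum: 5·2 + 15·-1 + 2·-1.

-7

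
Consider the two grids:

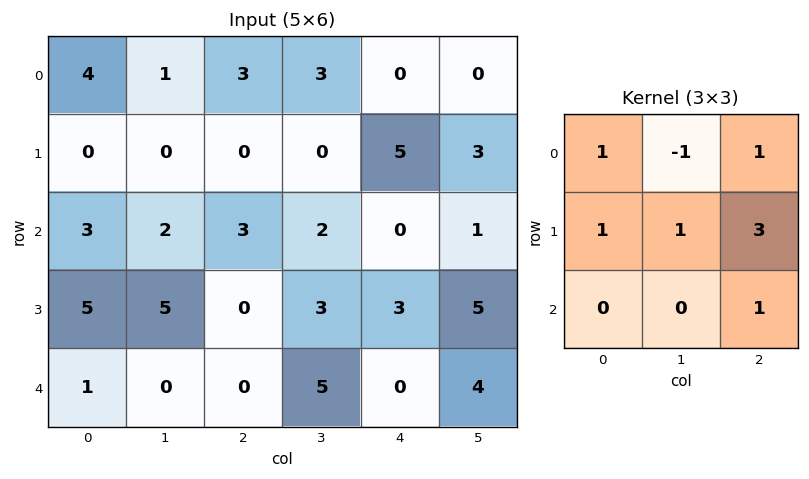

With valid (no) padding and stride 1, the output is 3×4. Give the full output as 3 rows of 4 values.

Output[0,0]: The receptive field on the input at this output position is [4 1 3 / 0 0 0 / 3 2 3]. Elementwise product with the kernel and sum: 4·1 + 1·-1 + 3·1 + 0·1 + 0·1 + 0·3 + 3·1.

9 3 15 18
14 14 13 8
14 20 13 28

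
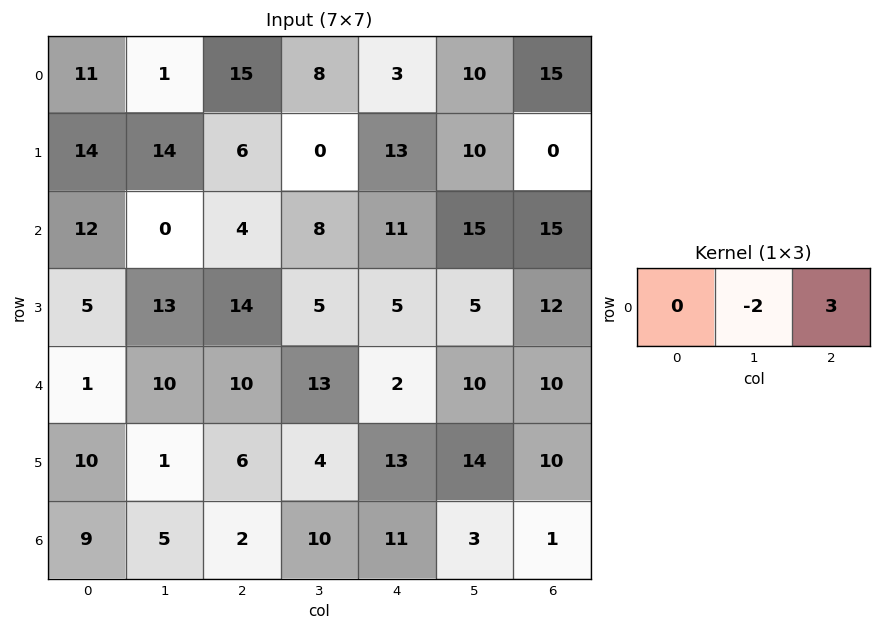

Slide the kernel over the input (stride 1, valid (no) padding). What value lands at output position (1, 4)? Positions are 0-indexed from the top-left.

-20

The receptive field on the input at this output position is [13 10 0]. Elementwise product with the kernel and sum: 10·-2 + 0·3.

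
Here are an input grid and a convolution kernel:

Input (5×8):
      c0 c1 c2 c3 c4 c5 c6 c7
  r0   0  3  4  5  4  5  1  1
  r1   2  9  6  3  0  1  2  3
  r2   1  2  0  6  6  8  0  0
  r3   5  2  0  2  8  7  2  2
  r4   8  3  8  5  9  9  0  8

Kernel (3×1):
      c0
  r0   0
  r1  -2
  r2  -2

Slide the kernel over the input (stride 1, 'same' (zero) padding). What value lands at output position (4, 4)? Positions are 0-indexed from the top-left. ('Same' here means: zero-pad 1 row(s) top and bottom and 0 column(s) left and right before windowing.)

The receptive field on the zero-padded input at this output position is [8 / 9 / 0]. Elementwise product with the kernel and sum: 9·-2 + 0·-2.

-18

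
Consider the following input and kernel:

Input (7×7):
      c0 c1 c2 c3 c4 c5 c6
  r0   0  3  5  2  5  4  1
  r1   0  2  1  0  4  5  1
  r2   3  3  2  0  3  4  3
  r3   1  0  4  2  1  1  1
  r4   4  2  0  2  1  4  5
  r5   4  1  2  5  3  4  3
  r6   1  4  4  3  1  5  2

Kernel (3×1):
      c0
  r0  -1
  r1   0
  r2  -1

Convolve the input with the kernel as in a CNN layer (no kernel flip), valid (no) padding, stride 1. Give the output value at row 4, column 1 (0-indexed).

-6

The receptive field on the input at this output position is [2 / 1 / 4]. Elementwise product with the kernel and sum: 2·-1 + 4·-1.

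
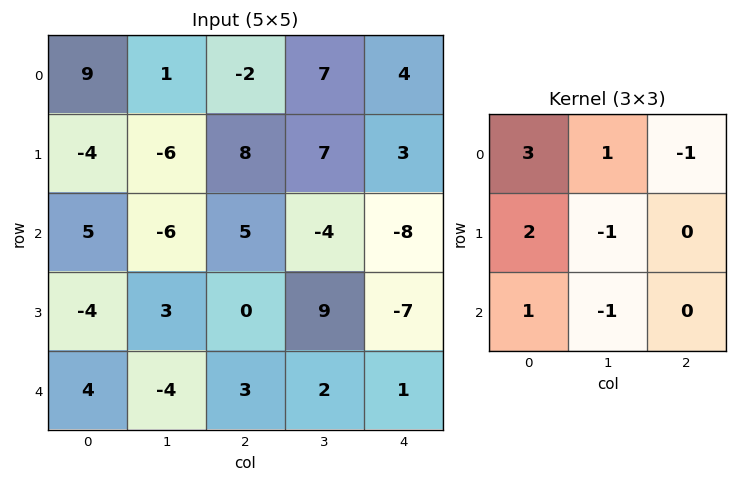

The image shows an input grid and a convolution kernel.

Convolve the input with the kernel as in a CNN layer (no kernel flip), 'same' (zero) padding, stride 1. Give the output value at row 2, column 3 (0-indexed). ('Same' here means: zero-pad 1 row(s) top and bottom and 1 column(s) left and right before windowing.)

33

The receptive field on the zero-padded input at this output position is [8 7 3 / 5 -4 -8 / 0 9 -7]. Elementwise product with the kernel and sum: 8·3 + 7·1 + 3·-1 + 5·2 + -4·-1 + 0·1 + 9·-1.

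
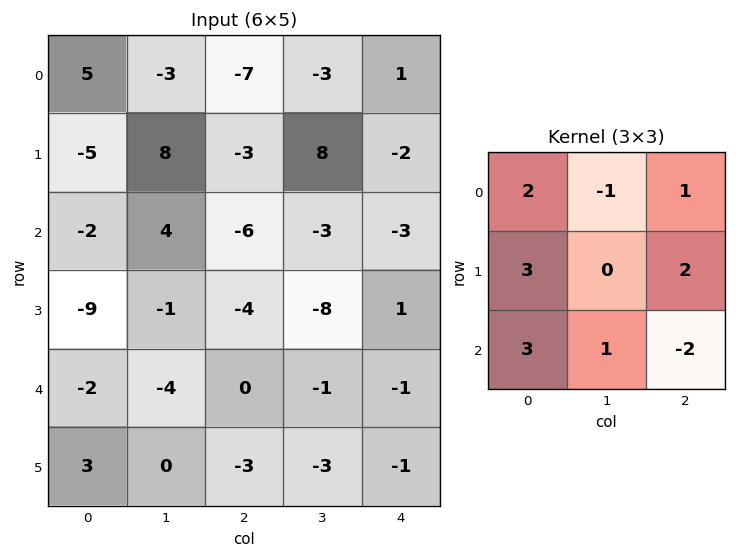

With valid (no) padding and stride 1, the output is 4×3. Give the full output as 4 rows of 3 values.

Output[0,0]: The receptive field on the input at this output position is [5 -3 -7 / -5 8 -3 / -2 4 -6]. Elementwise product with the kernel and sum: 5·2 + -3·-1 + -7·1 + -5·3 + -3·2 + -2·3 + 4·1 + -6·-2.
Output[0,1]: The receptive field on the input at this output position is [-3 -7 -3 / 8 -3 8 / 4 -6 -3]. Elementwise product with the kernel and sum: -3·2 + -7·-1 + -3·1 + 8·3 + 8·2 + 4·3 + -6·1 + -3·-2.

-5 50 -38
-59 42 -62
-59 -18 -21
-12 -17 -11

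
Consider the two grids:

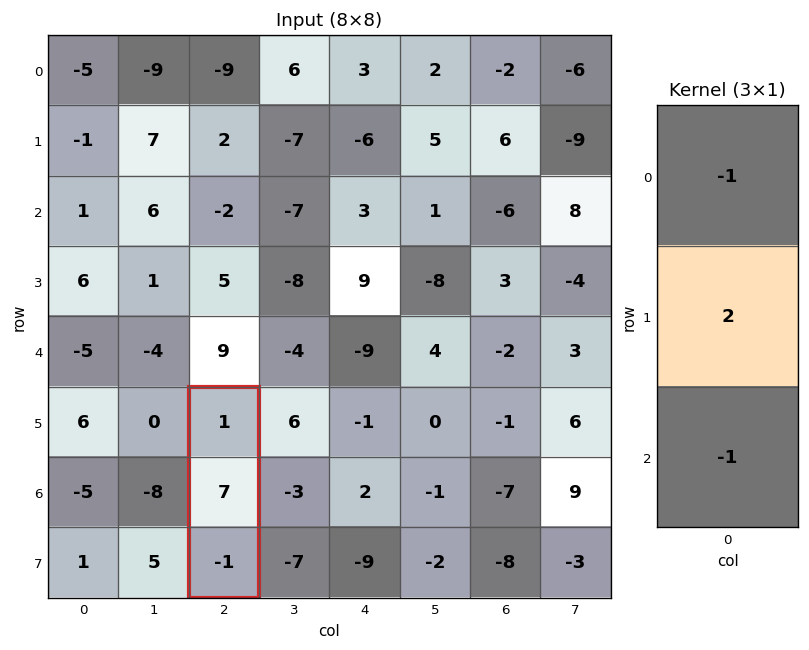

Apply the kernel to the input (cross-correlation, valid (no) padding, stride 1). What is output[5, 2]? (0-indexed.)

The receptive field on the input at this output position is [1 / 7 / -1]. Elementwise product with the kernel and sum: 1·-1 + 7·2 + -1·-1.

14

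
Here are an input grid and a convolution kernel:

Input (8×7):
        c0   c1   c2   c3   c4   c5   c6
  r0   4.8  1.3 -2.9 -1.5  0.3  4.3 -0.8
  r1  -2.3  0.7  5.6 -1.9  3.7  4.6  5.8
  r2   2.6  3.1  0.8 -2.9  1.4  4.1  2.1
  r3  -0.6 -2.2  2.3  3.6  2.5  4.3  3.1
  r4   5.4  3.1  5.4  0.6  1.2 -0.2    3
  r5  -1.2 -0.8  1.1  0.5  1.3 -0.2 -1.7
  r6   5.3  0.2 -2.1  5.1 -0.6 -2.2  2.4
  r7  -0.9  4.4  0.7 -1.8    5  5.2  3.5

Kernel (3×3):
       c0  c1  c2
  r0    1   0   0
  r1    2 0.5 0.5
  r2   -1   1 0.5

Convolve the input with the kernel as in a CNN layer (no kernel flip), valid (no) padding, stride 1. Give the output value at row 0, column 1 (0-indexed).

0.8

The receptive field on the input at this output position is [1.3 -2.9 -1.5 / 0.7 5.6 -1.9 / 3.1 0.8 -2.9]. Elementwise product with the kernel and sum: 1.3·1 + 0.7·2 + 5.6·0.5 + -1.9·0.5 + 3.1·-1 + 0.8·1 + -2.9·0.5.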